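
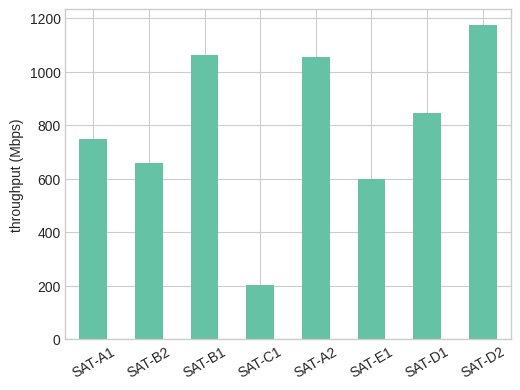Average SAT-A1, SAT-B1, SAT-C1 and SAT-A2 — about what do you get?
≈ 775

(700 + 1100 + 200 + 1100) / 4 ≈ 775.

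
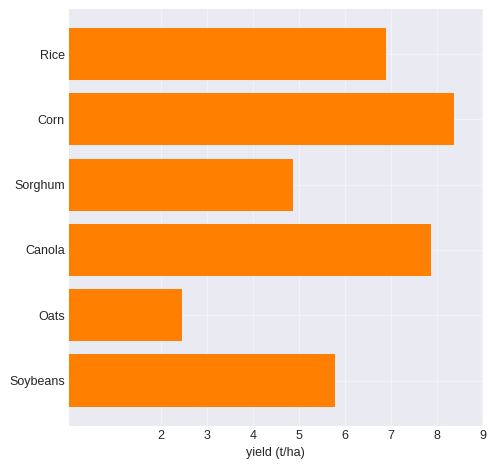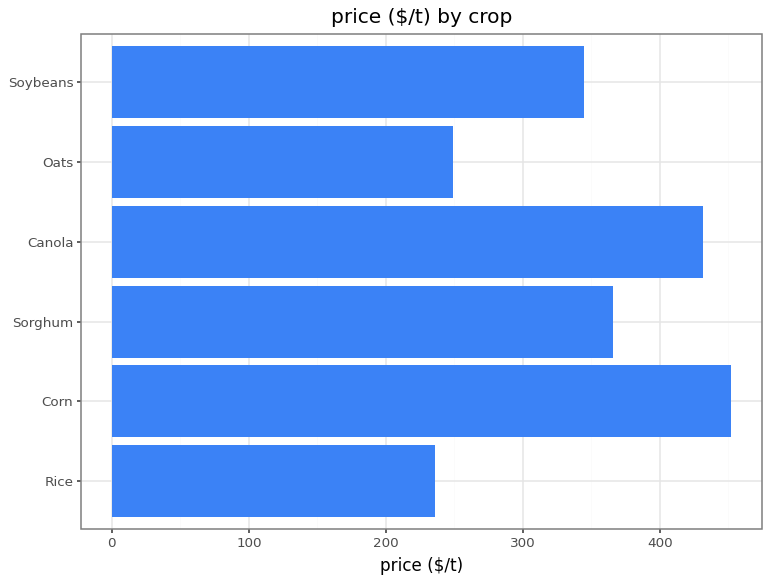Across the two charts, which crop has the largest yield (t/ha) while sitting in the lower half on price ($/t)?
Chart 2 median price ($/t) ≈ 350; below-median crops: Rice, Oats, Soybeans. Among those, Rice has the highest yield (t/ha) (≈ 7).

Rice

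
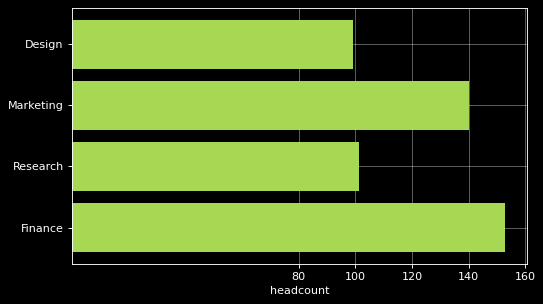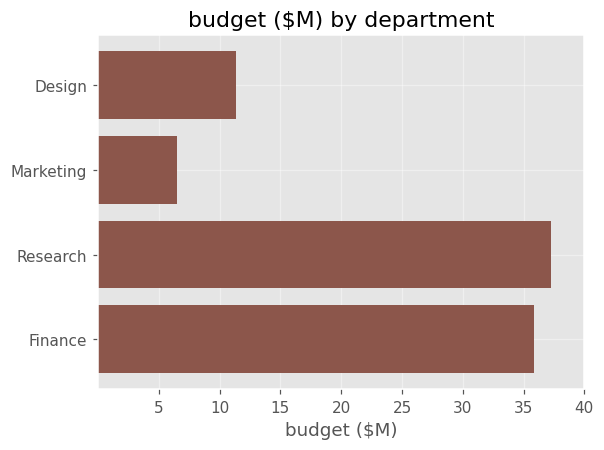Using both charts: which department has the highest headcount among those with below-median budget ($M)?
Chart 2 median budget ($M) ≈ 25; below-median departments: Design, Marketing. Among those, Marketing has the highest headcount (≈ 140).

Marketing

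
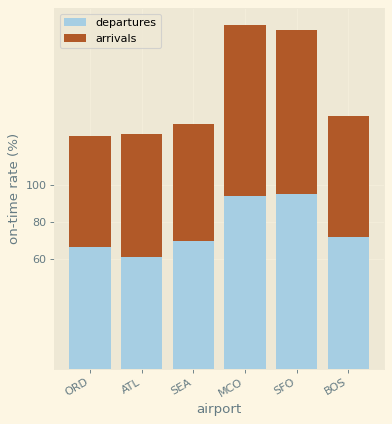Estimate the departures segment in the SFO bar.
≈ 100

departures top ≈ 100, bottom ≈ 0; segment ≈ 100.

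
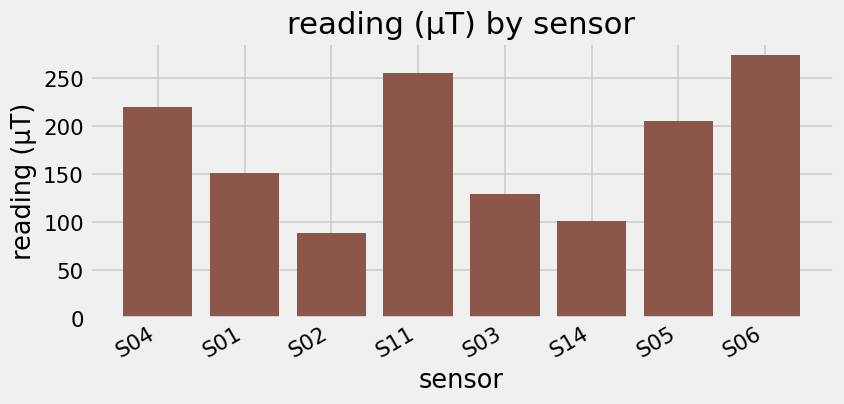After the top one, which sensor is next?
Top 3: S06 ≈ 275, S11 ≈ 250, S04 ≈ 225.

S11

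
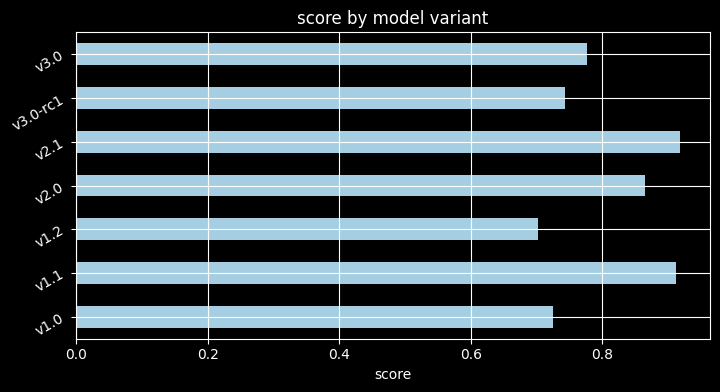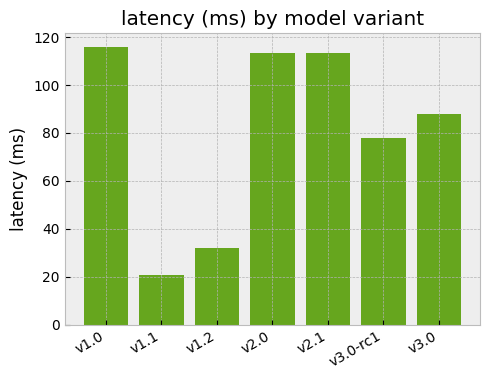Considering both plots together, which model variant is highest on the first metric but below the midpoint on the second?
Chart 2 median latency (ms) ≈ 80; below-median model variants: v1.1, v1.2, v3.0-rc1. Among those, v1.1 has the highest score (≈ 0.9).

v1.1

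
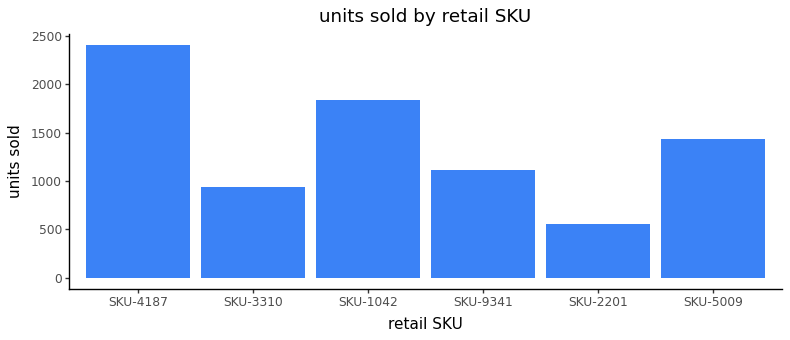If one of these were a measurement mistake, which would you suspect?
SKU-4187 ≈ 2400; the rest sit between ≈ 600 and ≈ 1800.

SKU-4187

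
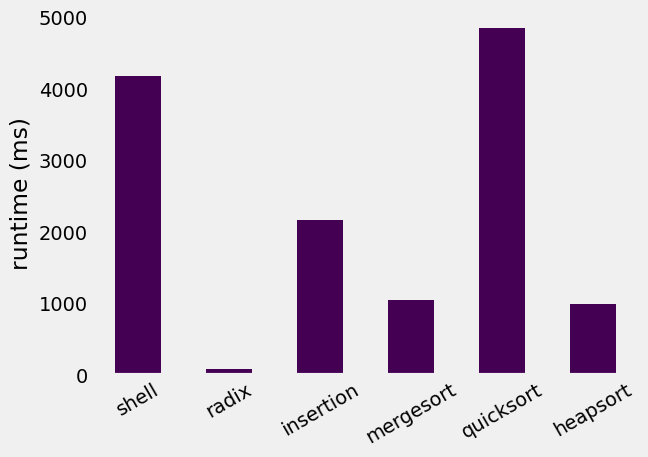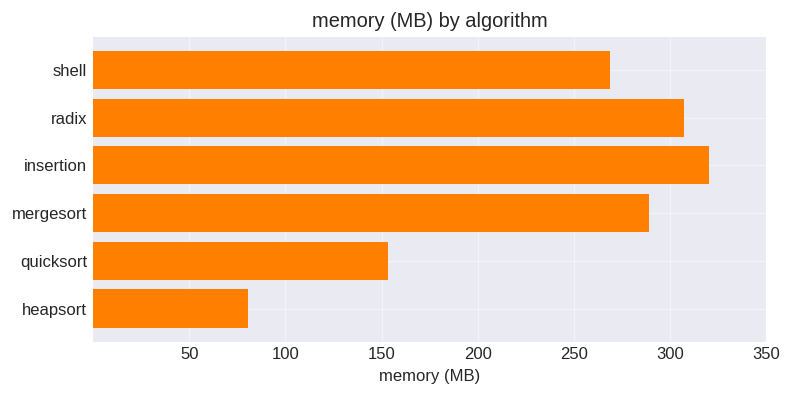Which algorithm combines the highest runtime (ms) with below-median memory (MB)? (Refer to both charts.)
Chart 2 median memory (MB) ≈ 300; below-median algorithms: shell, quicksort, heapsort. Among those, quicksort has the highest runtime (ms) (≈ 5000).

quicksort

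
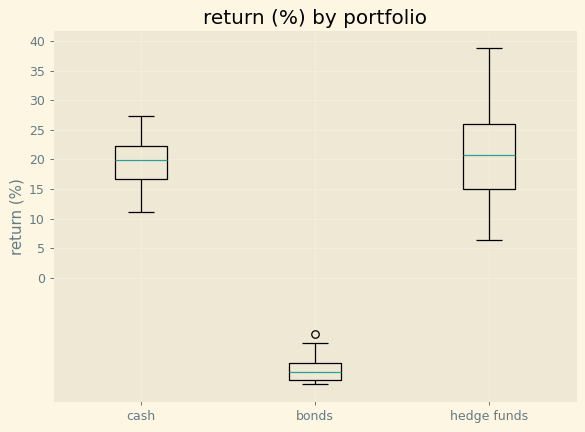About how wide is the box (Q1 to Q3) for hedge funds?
Q3 ≈ 25, Q1 ≈ 15; IQR ≈ 10.

≈ 10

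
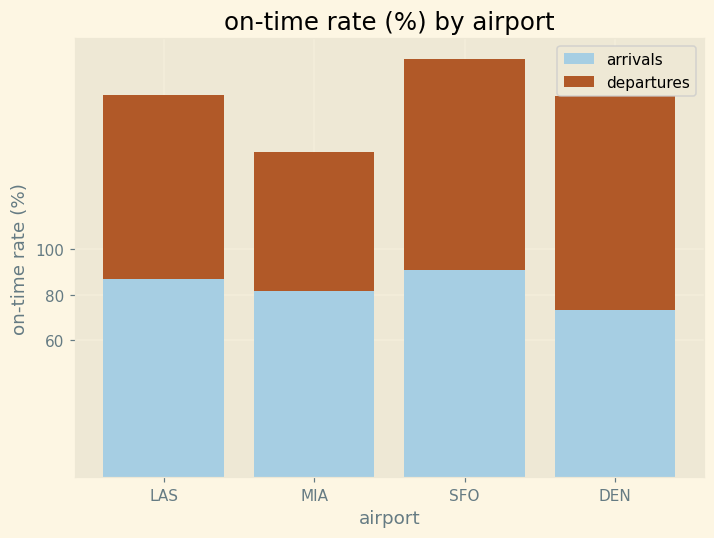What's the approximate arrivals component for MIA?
≈ 80

arrivals top ≈ 80, bottom ≈ 0; segment ≈ 80.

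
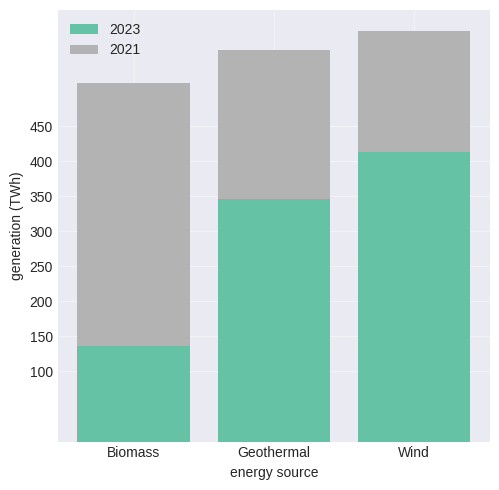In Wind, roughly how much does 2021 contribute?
≈ 200

2021 top ≈ 600, bottom ≈ 400; segment ≈ 200.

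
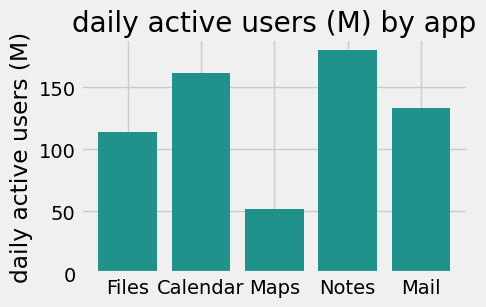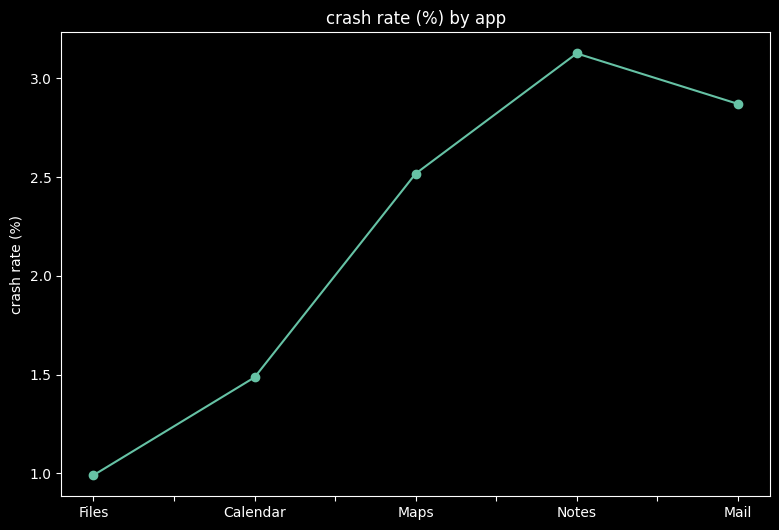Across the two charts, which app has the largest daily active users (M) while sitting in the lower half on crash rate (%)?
Calendar

Chart 2 median crash rate (%) ≈ 2.5; below-median apps: Files, Calendar. Among those, Calendar has the highest daily active users (M) (≈ 160).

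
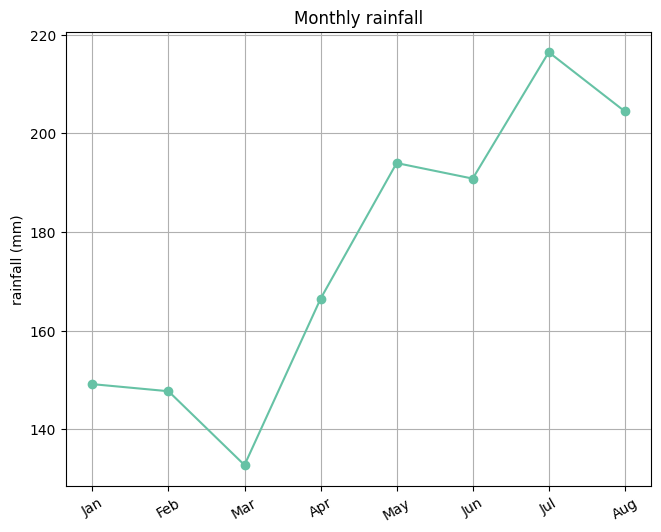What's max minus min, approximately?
Max Jul ≈ 220, min Mar ≈ 130; range ≈ 90.

≈ 90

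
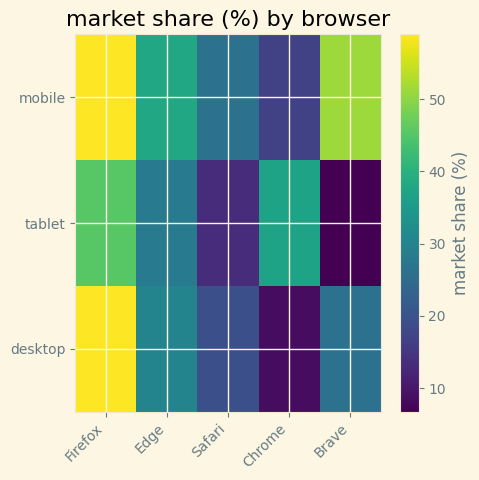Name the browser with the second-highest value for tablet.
Top 3 for tablet: Firefox ≈ 45, Chrome ≈ 35, Edge ≈ 30.

Chrome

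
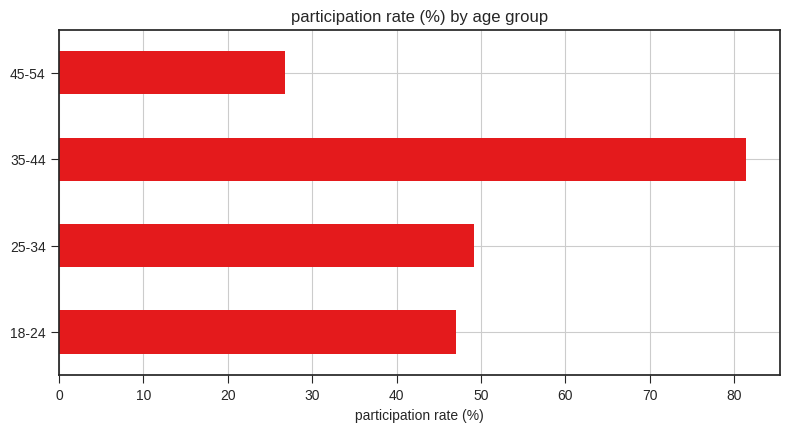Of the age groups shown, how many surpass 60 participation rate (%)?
Above 60: 35-44.

1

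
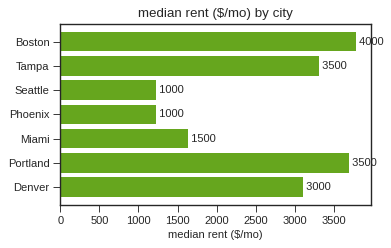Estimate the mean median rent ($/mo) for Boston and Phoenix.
≈ 2500

(4000 + 1000) / 2 ≈ 2500.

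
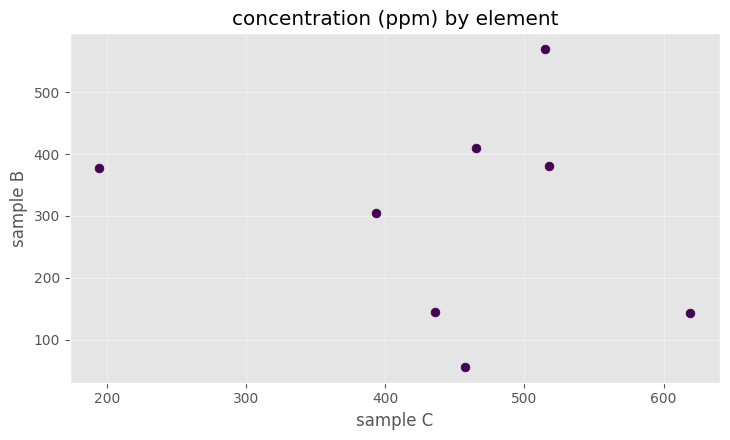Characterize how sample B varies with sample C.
no clear correlation

Points are roughly uncorrelated; weak (|r| ≈ 0.1).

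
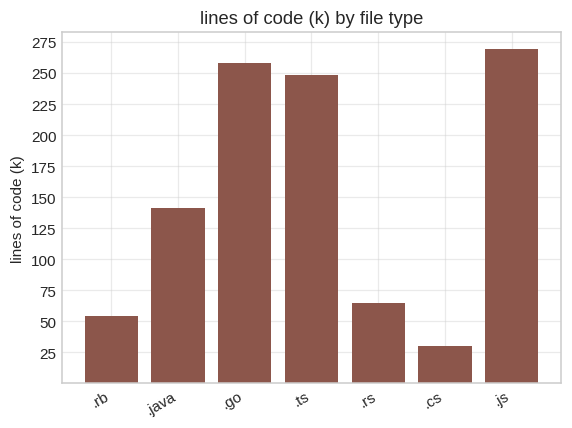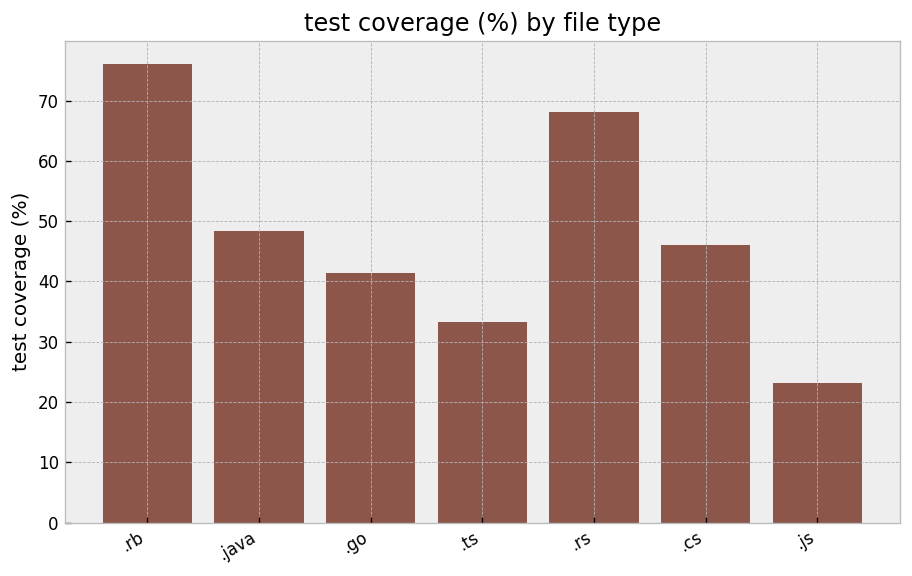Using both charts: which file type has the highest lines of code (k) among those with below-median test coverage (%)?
.js

Chart 2 median test coverage (%) ≈ 50; below-median file types: .go, .ts, .js. Among those, .js has the highest lines of code (k) (≈ 275).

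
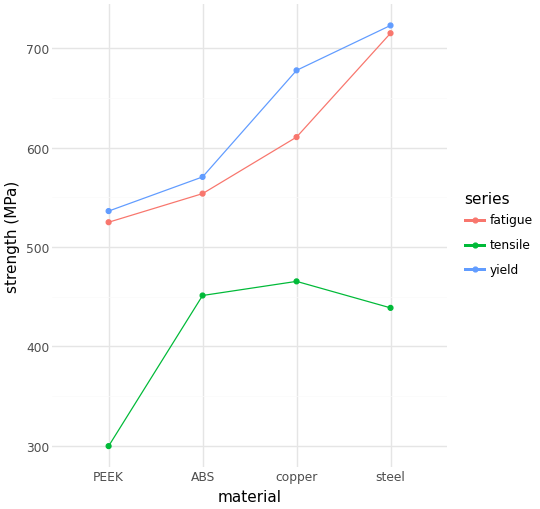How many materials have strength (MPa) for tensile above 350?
3

Above 350: ABS, copper, steel.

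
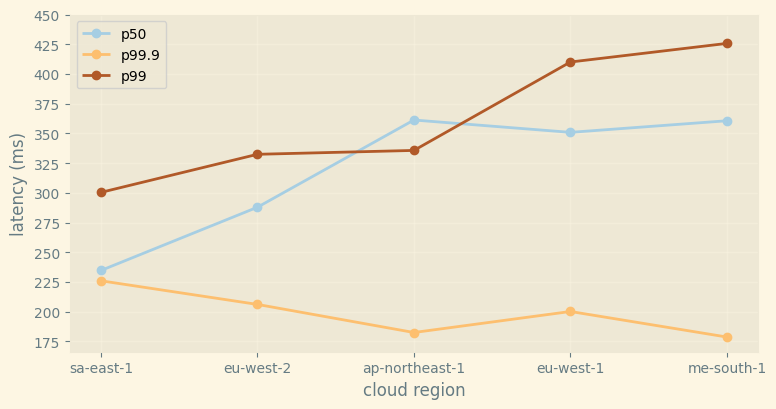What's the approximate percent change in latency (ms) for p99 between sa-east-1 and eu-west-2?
≈ +8.3%

sa-east-1 ≈ 300, eu-west-2 ≈ 325; (325 − 300) / 300 ≈ +8.3%.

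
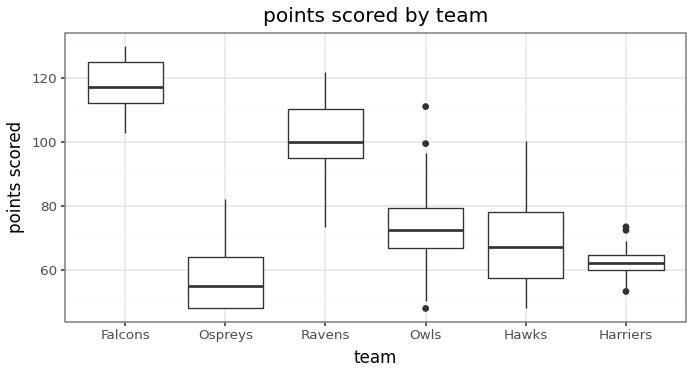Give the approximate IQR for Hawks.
Q3 ≈ 80, Q1 ≈ 60; IQR ≈ 20.

≈ 20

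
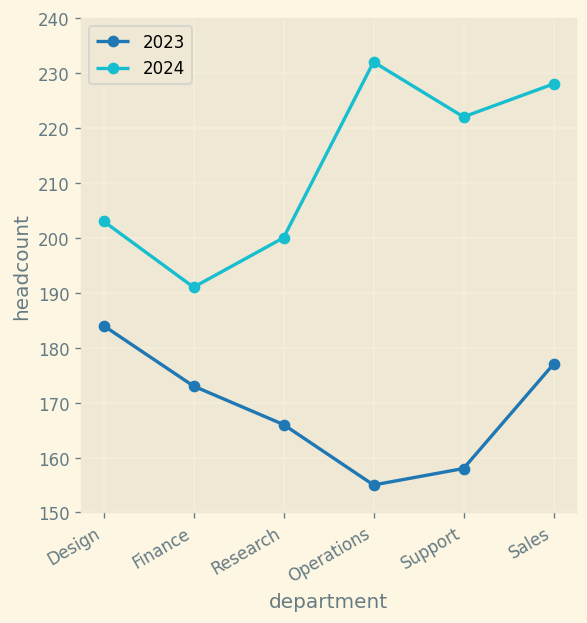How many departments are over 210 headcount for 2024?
3

Above 210: Operations, Support, Sales.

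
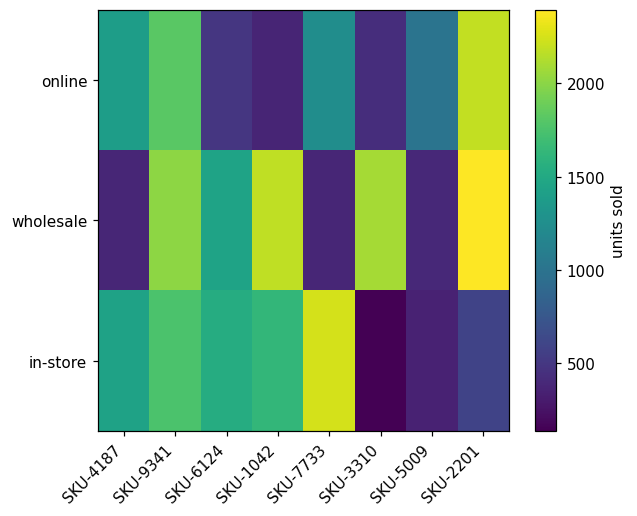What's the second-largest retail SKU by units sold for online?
Top 3 for online: SKU-2201 ≈ 2200, SKU-9341 ≈ 1800, SKU-4187 ≈ 1400.

SKU-9341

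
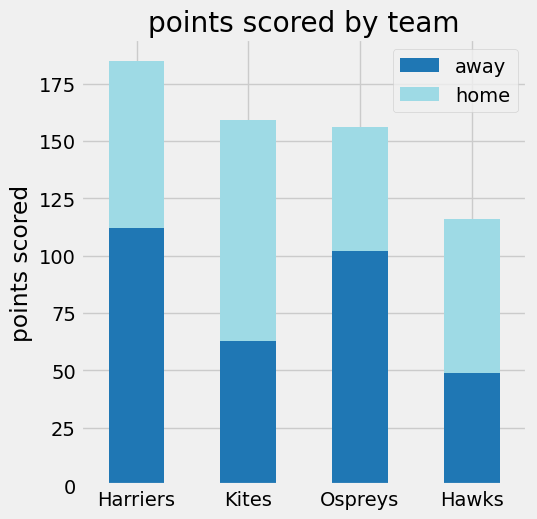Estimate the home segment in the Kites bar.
home top ≈ 160, bottom ≈ 60; segment ≈ 100.

≈ 100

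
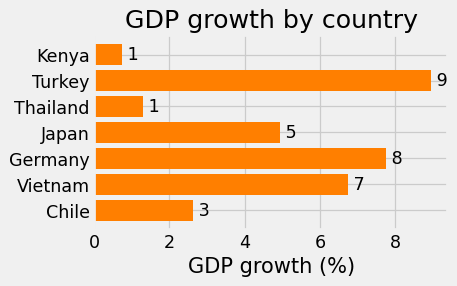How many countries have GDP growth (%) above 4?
4

Above 4: Turkey, Japan, Germany, Vietnam.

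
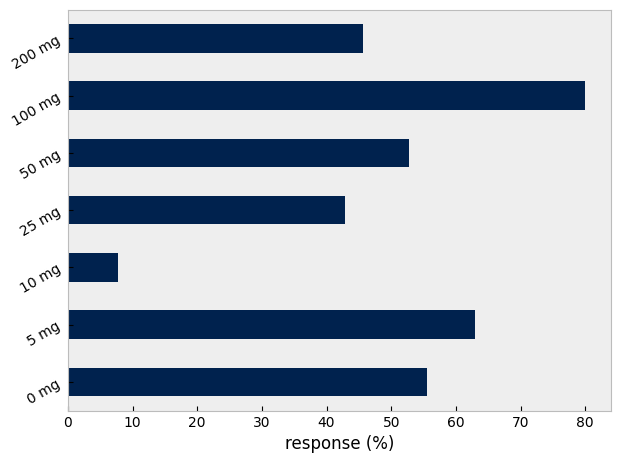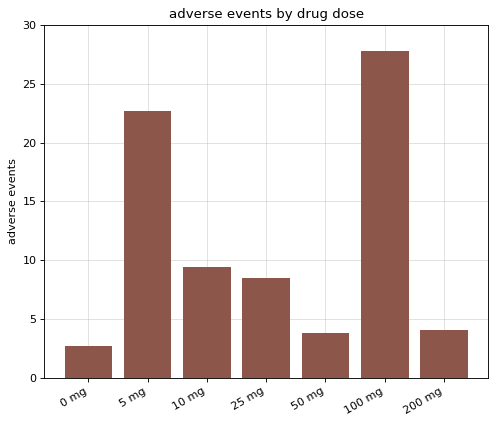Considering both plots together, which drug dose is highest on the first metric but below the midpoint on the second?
0 mg

Chart 2 median adverse events ≈ 10; below-median drug doses: 0 mg, 50 mg, 200 mg. Among those, 0 mg has the highest response (%) (≈ 60).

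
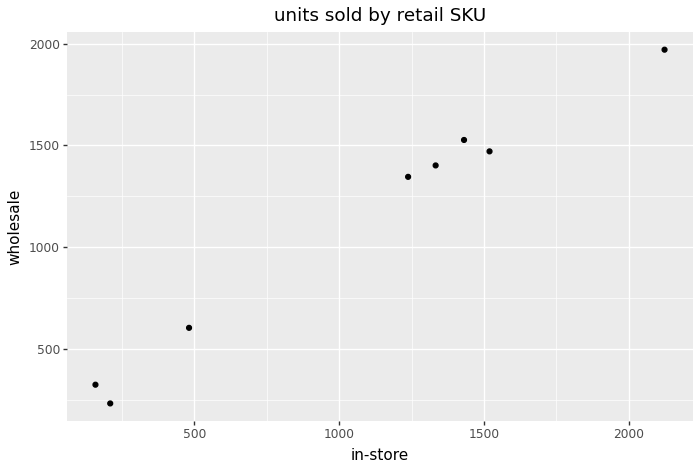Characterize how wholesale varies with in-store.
Points are positively correlated; strong (|r| ≈ 1.0).

positive, strong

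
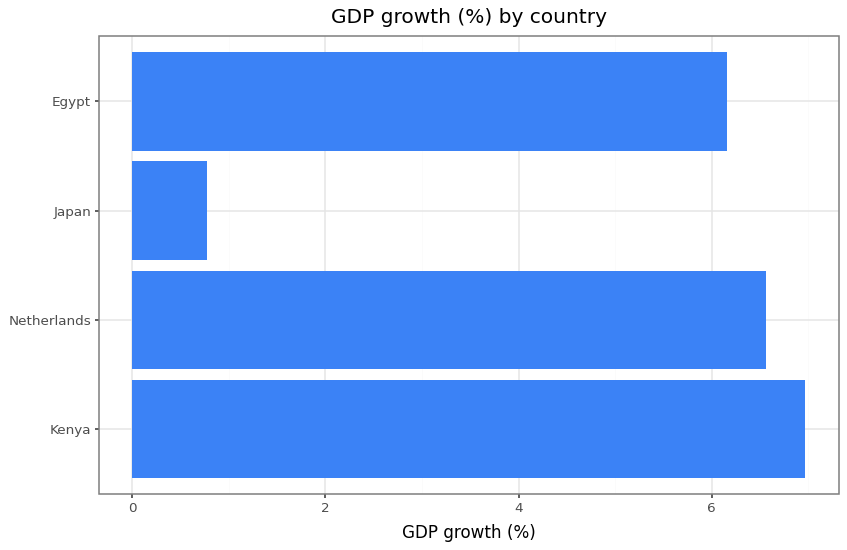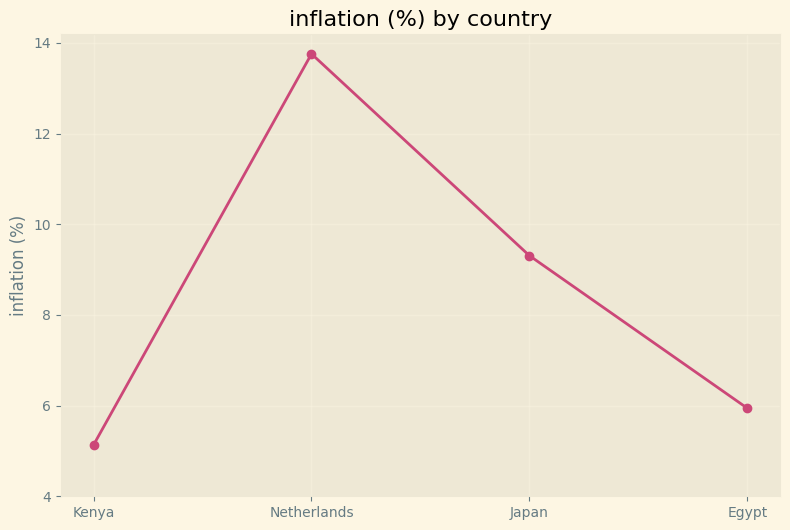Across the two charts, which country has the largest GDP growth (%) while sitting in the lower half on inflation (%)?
Kenya

Chart 2 median inflation (%) ≈ 8; below-median countries: Kenya, Egypt. Among those, Kenya has the highest GDP growth (%) (≈ 7).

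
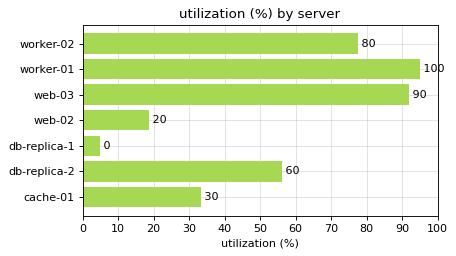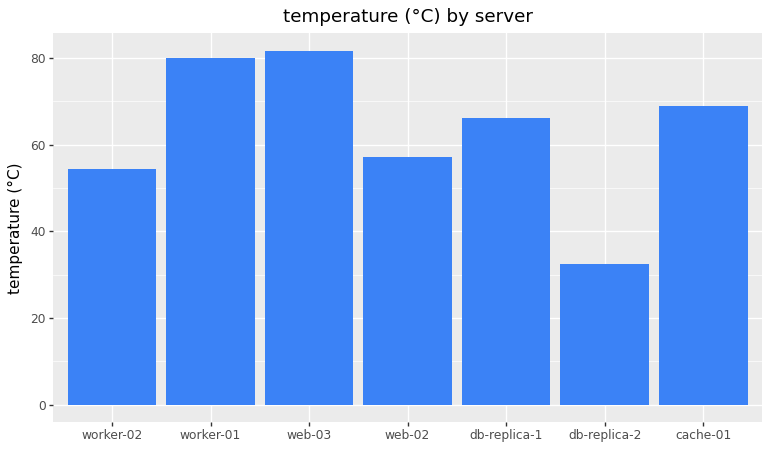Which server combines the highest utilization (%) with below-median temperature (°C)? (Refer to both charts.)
worker-02

Chart 2 median temperature (°C) ≈ 70; below-median servers: worker-02, web-02, db-replica-2. Among those, worker-02 has the highest utilization (%) (≈ 80).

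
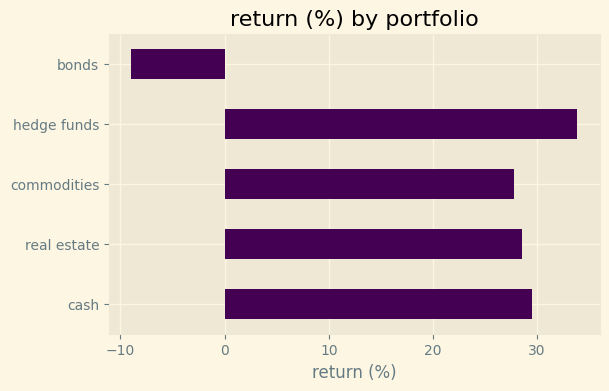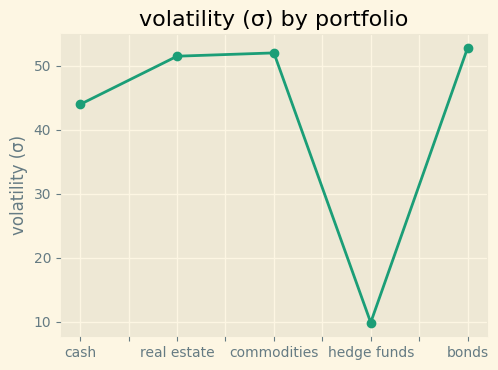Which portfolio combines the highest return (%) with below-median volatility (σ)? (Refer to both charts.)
Chart 2 median volatility (σ) ≈ 50; below-median portfolios: cash, hedge funds. Among those, hedge funds has the highest return (%) (≈ 35).

hedge funds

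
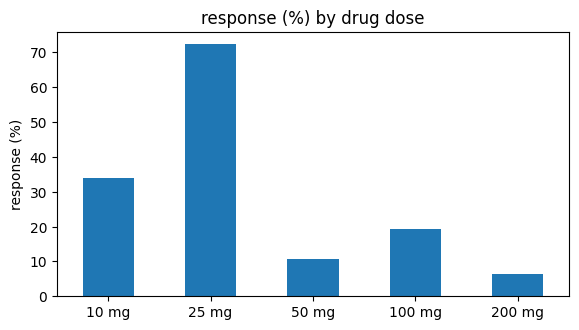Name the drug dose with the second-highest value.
Top 3: 25 mg ≈ 70, 10 mg ≈ 30, 100 mg ≈ 20.

10 mg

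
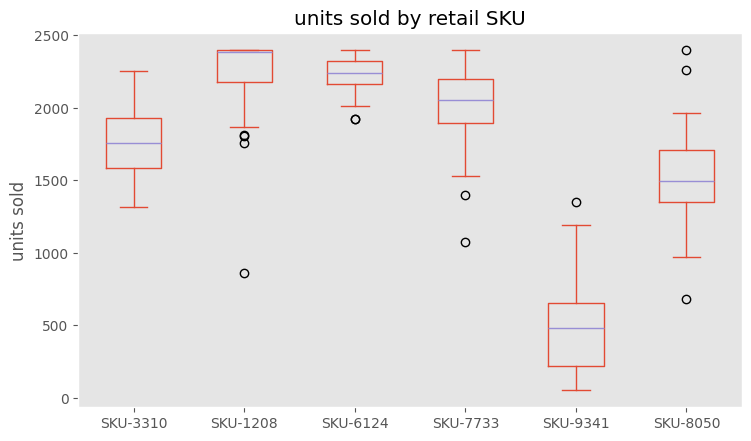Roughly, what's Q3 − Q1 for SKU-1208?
≈ 200

Q3 ≈ 2400, Q1 ≈ 2200; IQR ≈ 200.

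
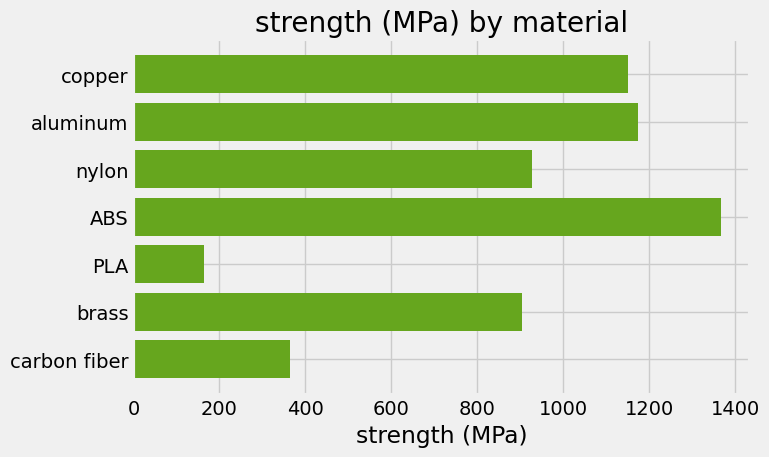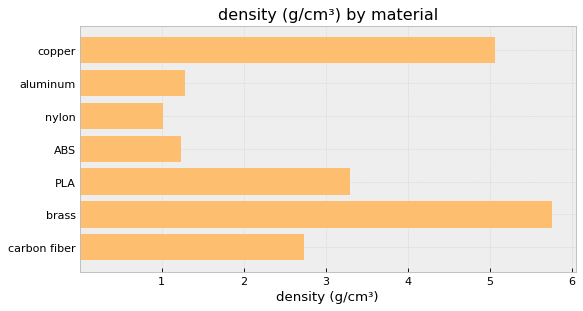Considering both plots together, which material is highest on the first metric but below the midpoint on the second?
Chart 2 median density (g/cm³) ≈ 3; below-median materials: aluminum, nylon, ABS. Among those, ABS has the highest strength (MPa) (≈ 1400).

ABS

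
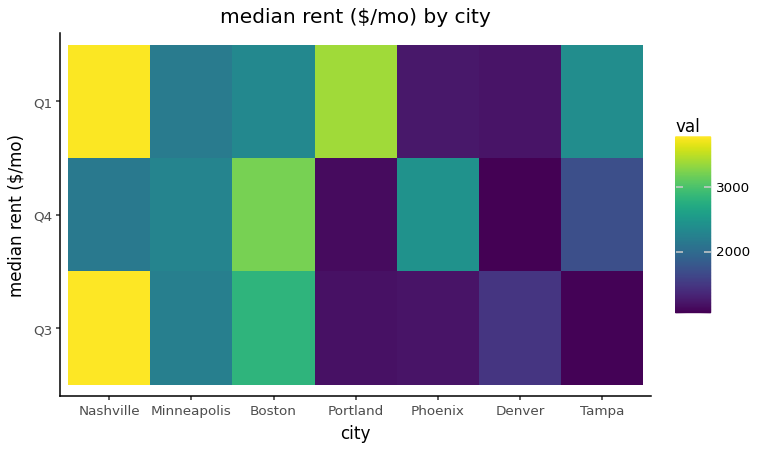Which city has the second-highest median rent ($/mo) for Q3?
Boston

Top 3 for Q3: Nashville ≈ 4000, Boston ≈ 3000, Minneapolis ≈ 2000.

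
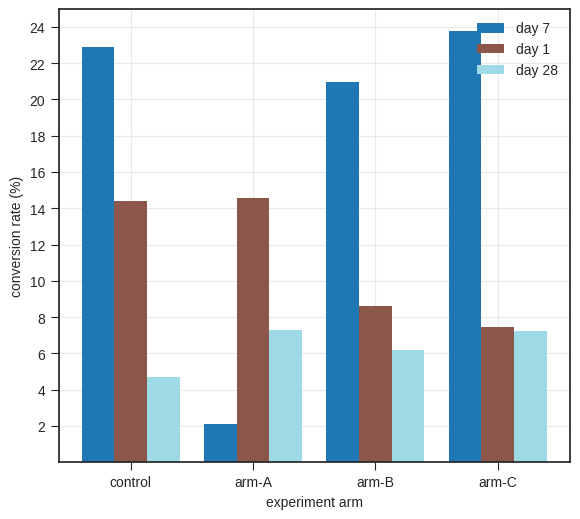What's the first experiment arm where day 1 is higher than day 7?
arm-A

control: day 1 ≈ 14 vs day 7 ≈ 22 (not yet); arm-A: day 1 ≈ 14 vs day 7 ≈ 2 (first crossover).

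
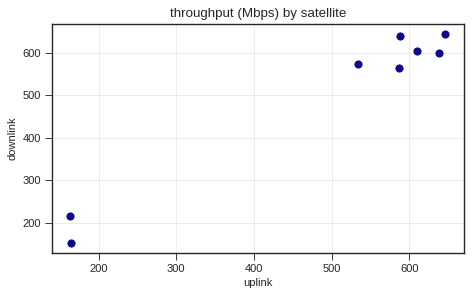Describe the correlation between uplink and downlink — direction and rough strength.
Points are positively correlated; strong (|r| ≈ 1.0).

positive, strong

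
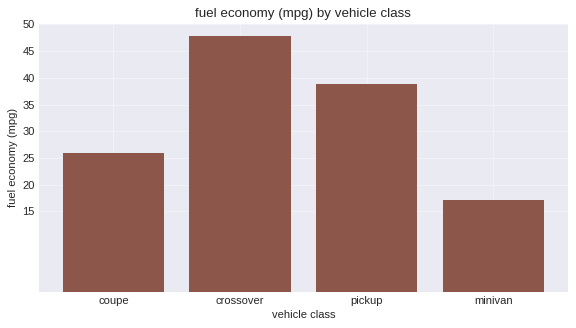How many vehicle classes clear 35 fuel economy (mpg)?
Above 35: crossover, pickup.

2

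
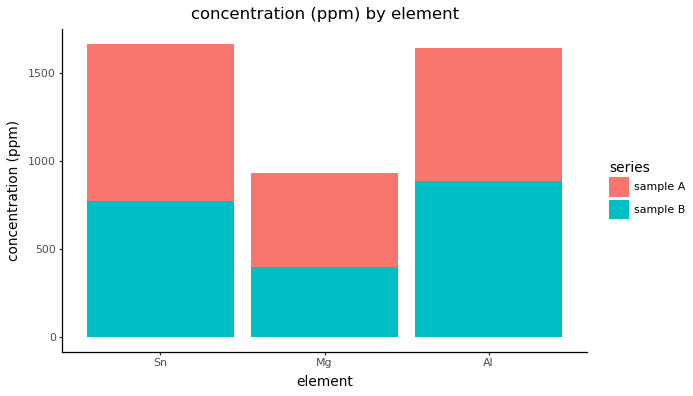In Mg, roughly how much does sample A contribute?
≈ 600

sample A top ≈ 1000, bottom ≈ 400; segment ≈ 600.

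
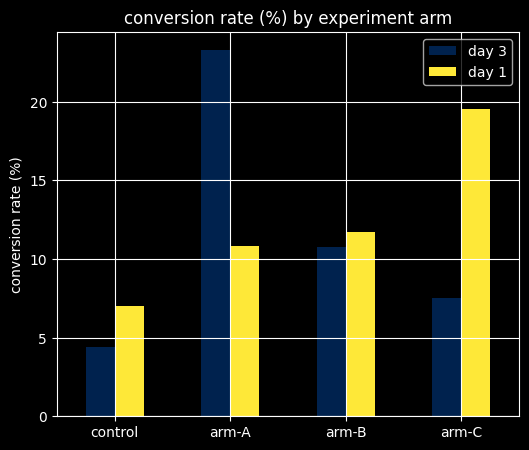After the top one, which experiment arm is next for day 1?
Top 3 for day 1: arm-C ≈ 20, arm-B ≈ 12, arm-A ≈ 10.

arm-B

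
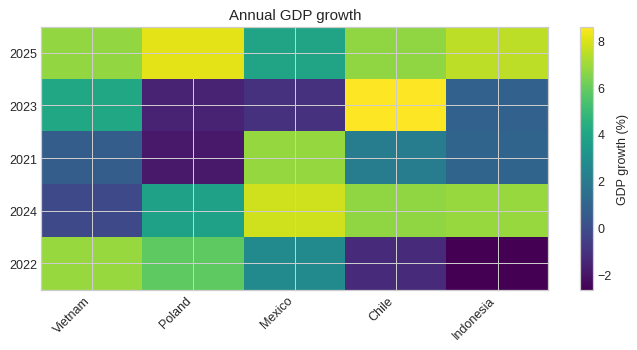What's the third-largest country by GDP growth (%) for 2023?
Indonesia

Top 4 for 2023: Chile ≈ 9, Vietnam ≈ 4, Indonesia ≈ 1, Mexico ≈ -1.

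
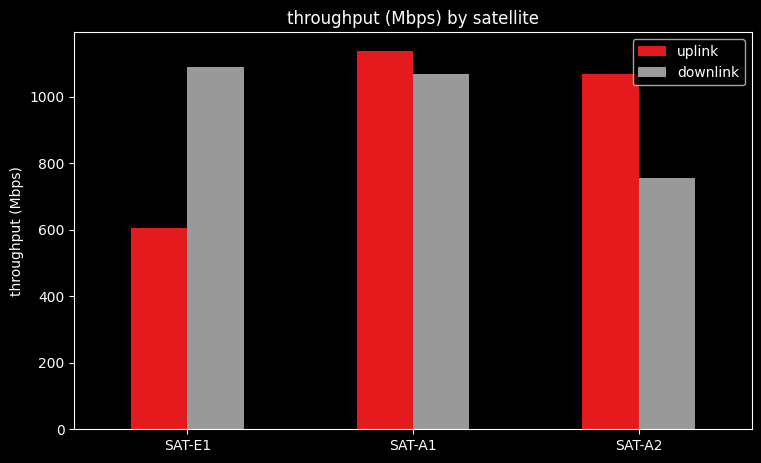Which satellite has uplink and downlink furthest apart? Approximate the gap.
SAT-E1: uplink ≈ 600, downlink ≈ 1100 → gap ≈ 500. Next-largest (SAT-A2) is only ≈ 300.

SAT-E1, ≈ 500 Mbps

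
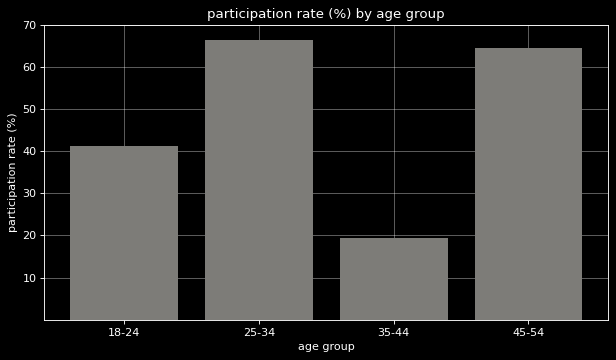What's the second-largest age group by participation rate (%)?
45-54

Top 3: 25-34 ≈ 70, 45-54 ≈ 60, 18-24 ≈ 40.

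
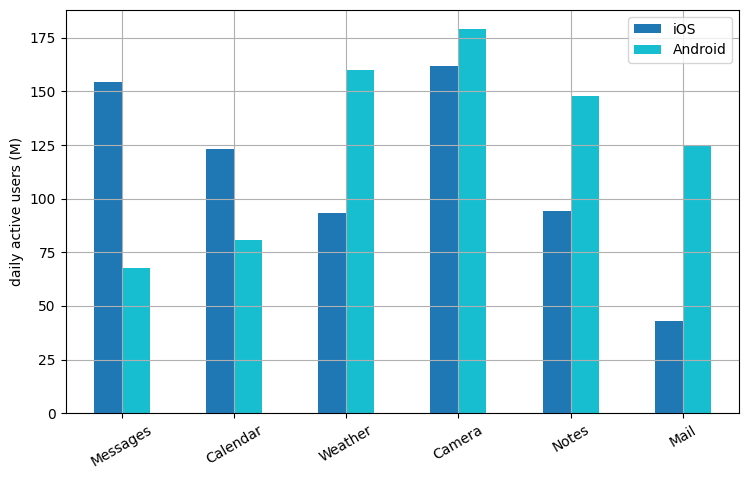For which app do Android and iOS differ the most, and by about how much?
Messages, ≈ 100 M

Messages: Android ≈ 60, iOS ≈ 160 → gap ≈ 100. Next-largest (Mail) is only ≈ 80.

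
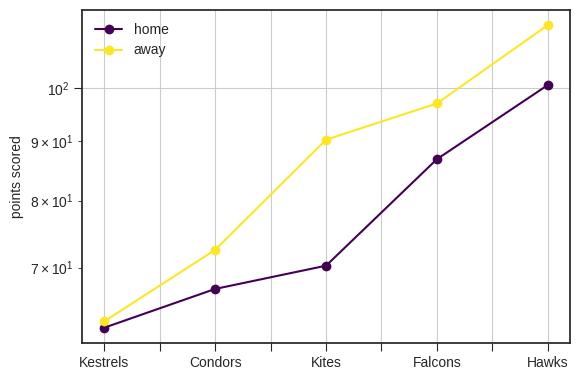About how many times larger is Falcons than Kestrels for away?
≈ 1.46×

Falcons ≈ 95, Kestrels ≈ 65; 95/65 ≈ 1.46.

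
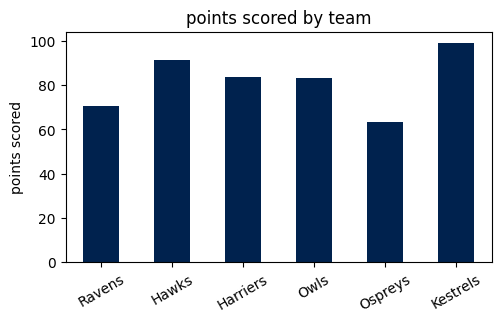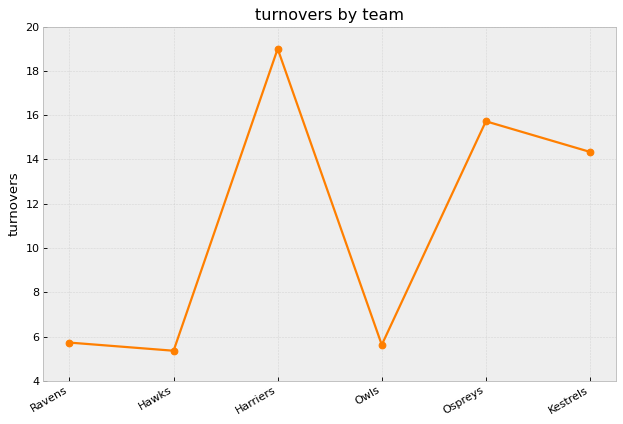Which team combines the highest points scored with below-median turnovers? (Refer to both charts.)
Chart 2 median turnovers ≈ 10; below-median teams: Ravens, Hawks, Owls. Among those, Hawks has the highest points scored (≈ 90).

Hawks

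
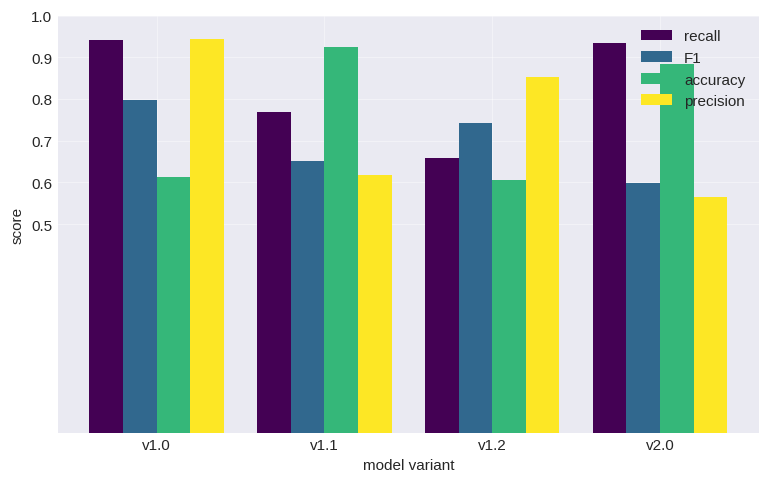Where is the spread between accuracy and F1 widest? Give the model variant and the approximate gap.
v2.0: accuracy ≈ 0.9, F1 ≈ 0.6 → gap ≈ 0.3. Next-largest (v1.1) is only ≈ 0.2.

v2.0, ≈ 0.3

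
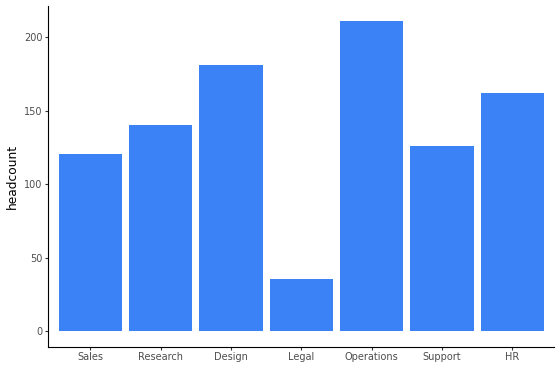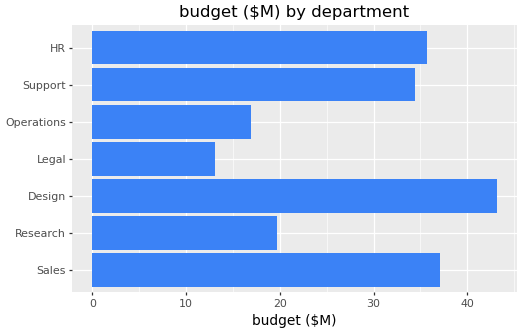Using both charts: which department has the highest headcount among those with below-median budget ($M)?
Operations

Chart 2 median budget ($M) ≈ 35; below-median departments: Research, Legal, Operations. Among those, Operations has the highest headcount (≈ 220).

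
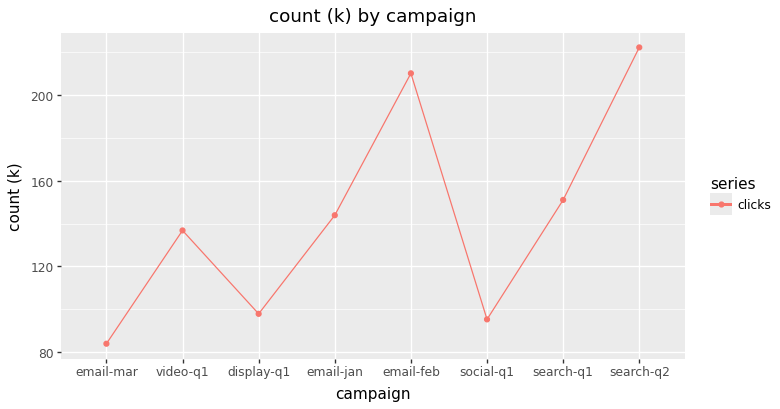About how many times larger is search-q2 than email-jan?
search-q2 ≈ 220, email-jan ≈ 140; 220/140 ≈ 1.57.

≈ 1.57×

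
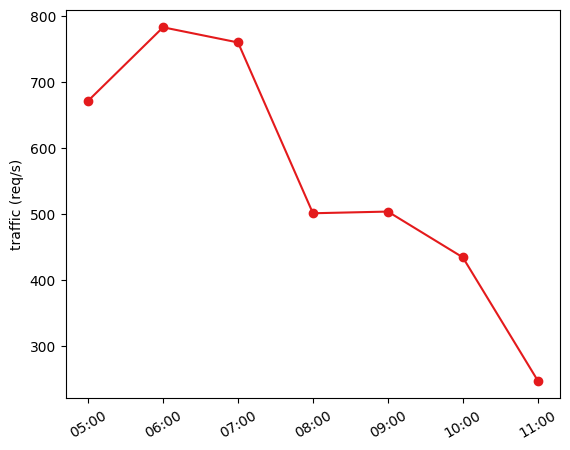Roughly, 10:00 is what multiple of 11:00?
≈ 1.8×

10:00 ≈ 450, 11:00 ≈ 250; 450/250 ≈ 1.8.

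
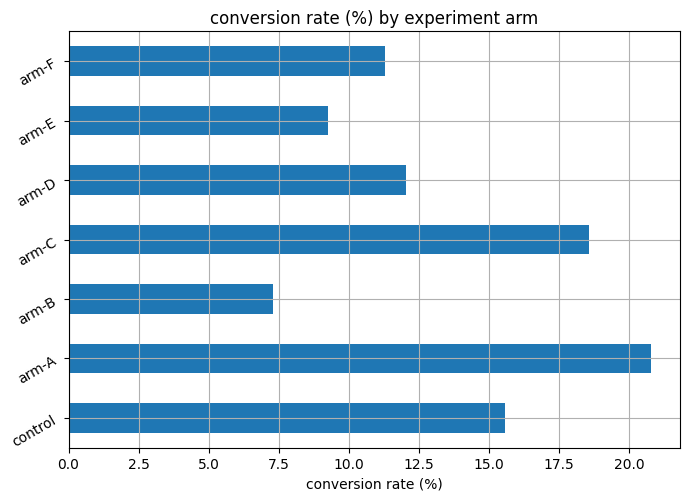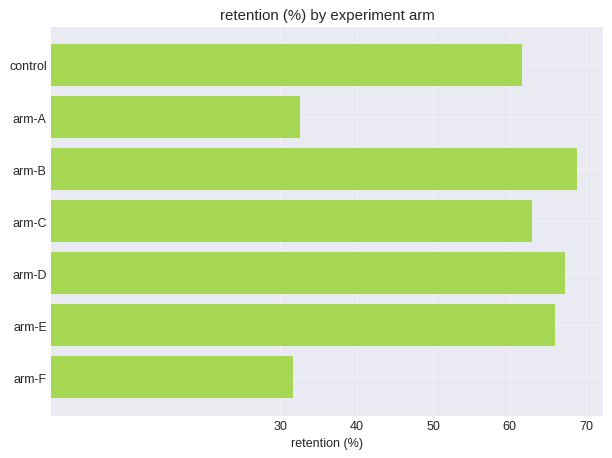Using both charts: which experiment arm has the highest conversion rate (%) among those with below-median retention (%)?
Chart 2 median retention (%) ≈ 60; below-median experiment arms: control, arm-A, arm-F. Among those, arm-A has the highest conversion rate (%) (≈ 20).

arm-A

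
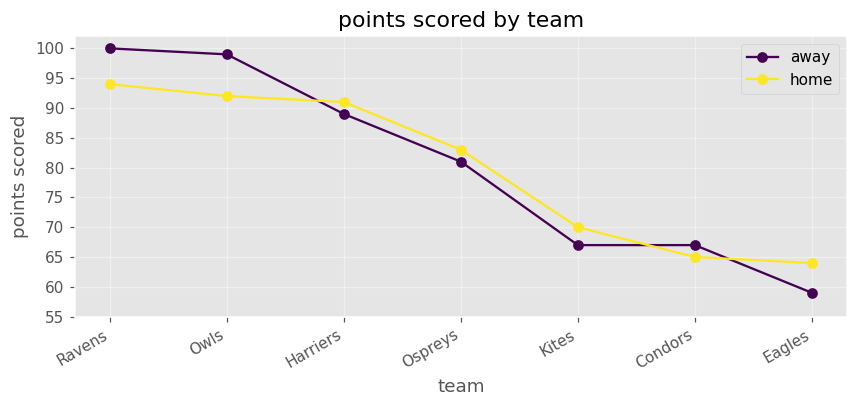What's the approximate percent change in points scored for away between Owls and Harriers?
Owls ≈ 100, Harriers ≈ 90; (90 − 100) / 100 ≈ -10%.

≈ -10%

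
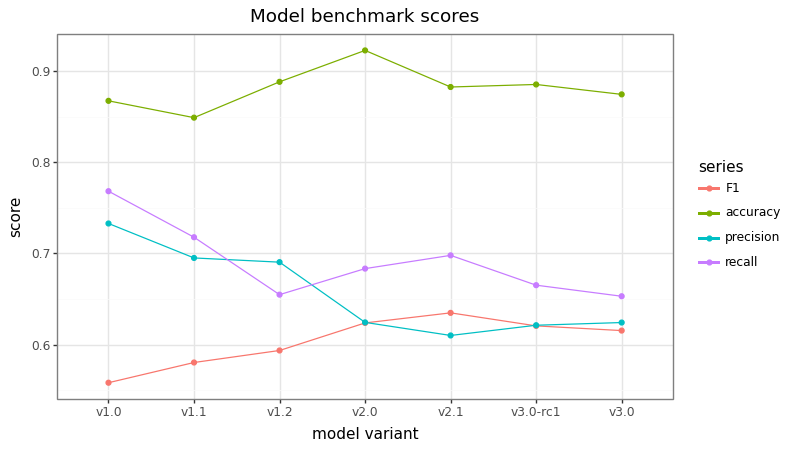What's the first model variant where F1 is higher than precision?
v2.0: F1 ≈ 0.60 vs precision ≈ 0.60 (not yet); v2.1: F1 ≈ 0.65 vs precision ≈ 0.60 (first crossover).

v2.1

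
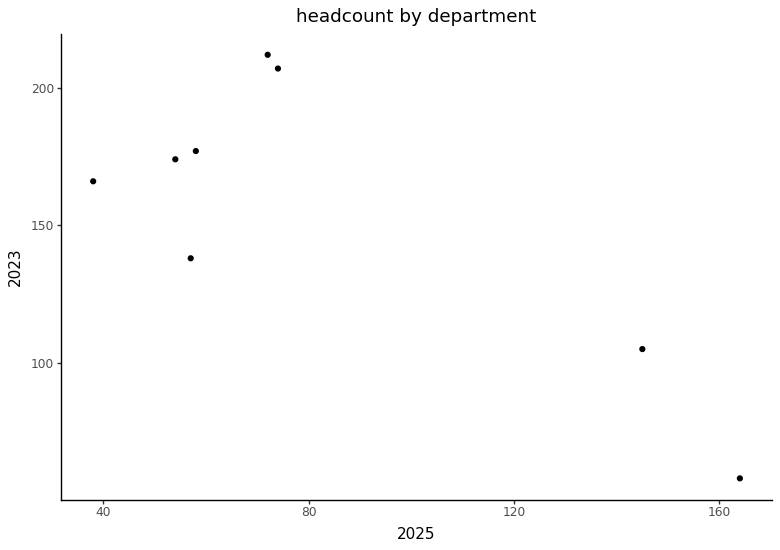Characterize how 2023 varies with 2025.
negative, strong

Points are negatively correlated; strong (|r| ≈ 0.8).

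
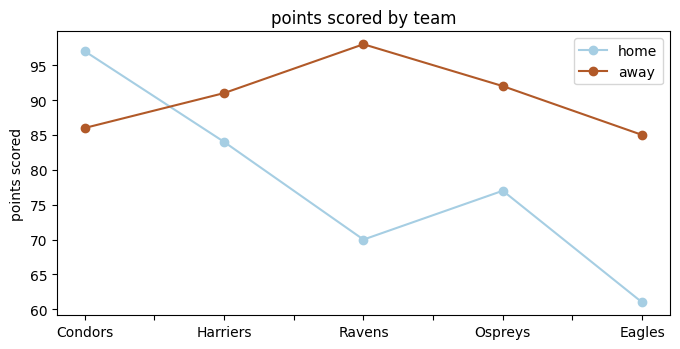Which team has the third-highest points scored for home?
Ospreys

Top 4 for home: Condors ≈ 95, Harriers ≈ 85, Ospreys ≈ 75, Ravens ≈ 70.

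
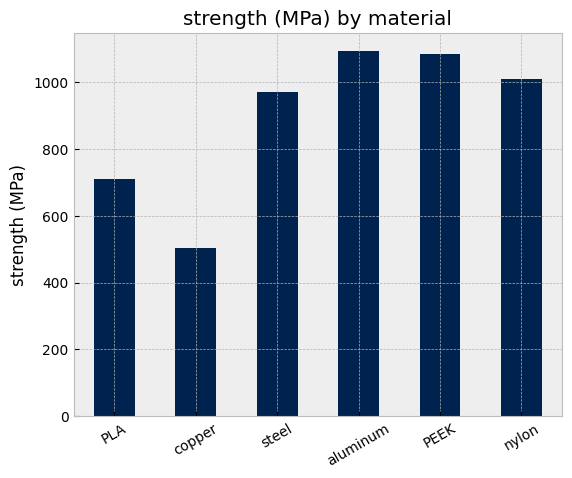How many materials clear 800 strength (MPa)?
Above 800: steel, aluminum, PEEK, nylon.

4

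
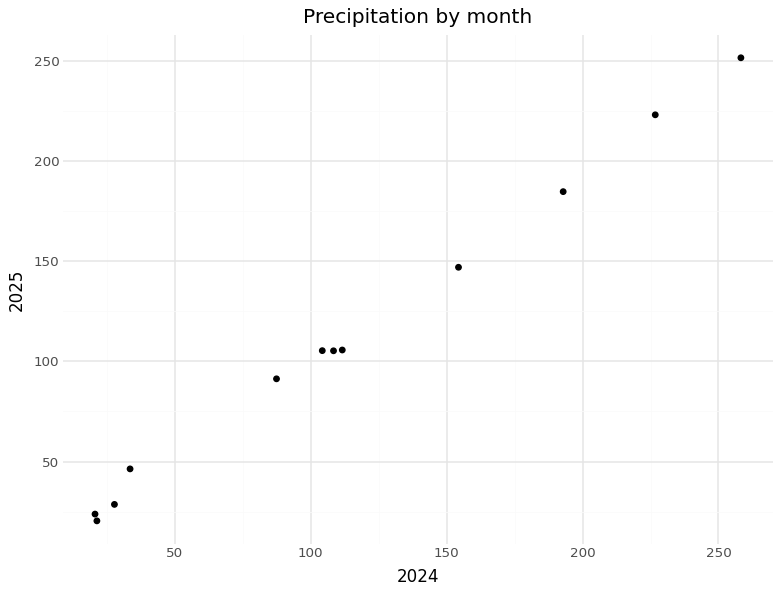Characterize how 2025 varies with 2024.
positive, strong

Points are positively correlated; strong (|r| ≈ 1.0).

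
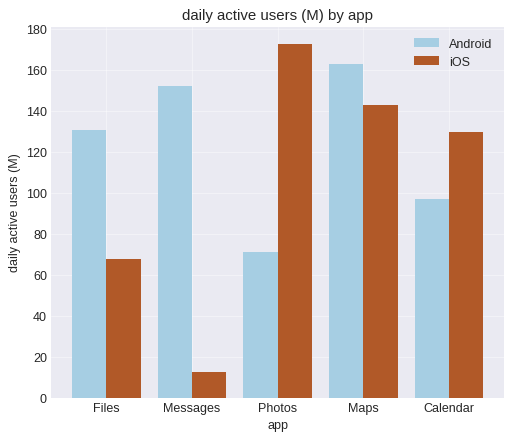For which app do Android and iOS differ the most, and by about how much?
Messages: Android ≈ 160, iOS ≈ 20 → gap ≈ 140. Next-largest (Photos) is only ≈ 100.

Messages, ≈ 140 M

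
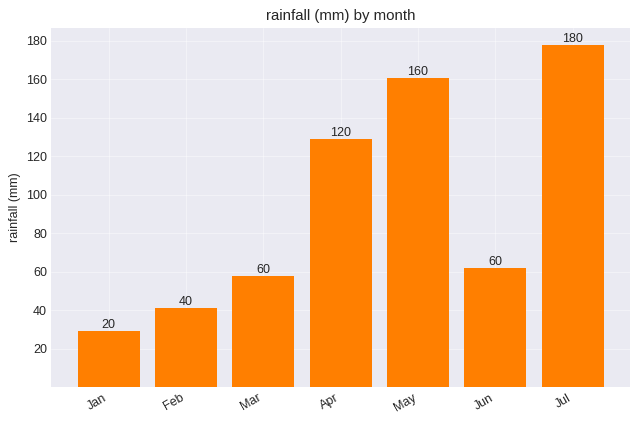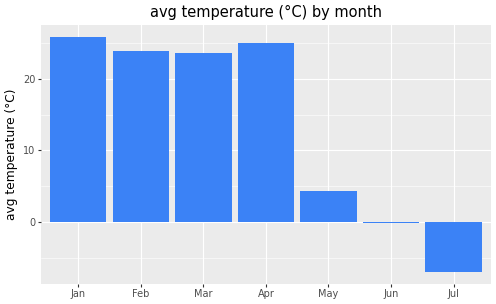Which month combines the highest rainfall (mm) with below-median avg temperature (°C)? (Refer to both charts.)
Chart 2 median avg temperature (°C) ≈ 25; below-median months: May, Jun, Jul. Among those, Jul has the highest rainfall (mm) (≈ 180).

Jul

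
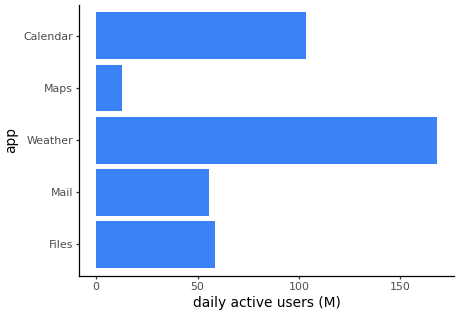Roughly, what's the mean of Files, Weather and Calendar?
≈ 107

(60 + 160 + 100) / 3 ≈ 107.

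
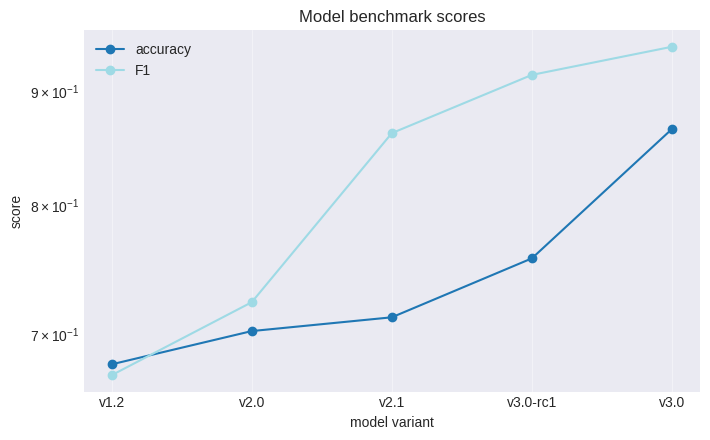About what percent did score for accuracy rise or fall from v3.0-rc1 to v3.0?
≈ +13.3%

v3.0-rc1 ≈ 0.75, v3.0 ≈ 0.85; (0.85 − 0.75) / 0.75 ≈ +13.3%.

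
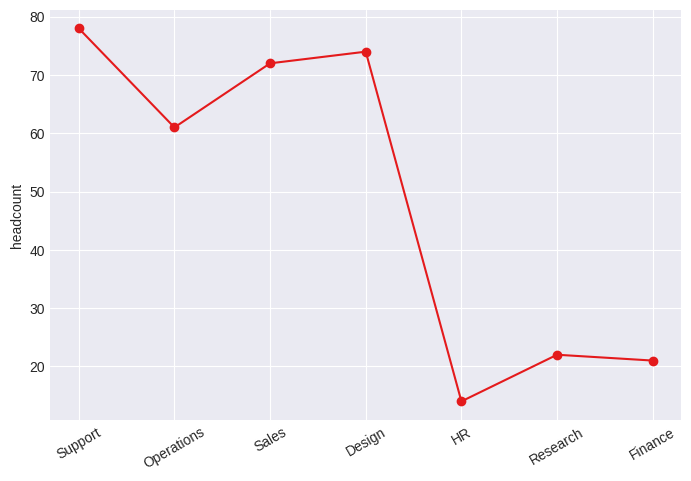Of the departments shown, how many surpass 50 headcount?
Above 50: Support, Operations, Sales, Design.

4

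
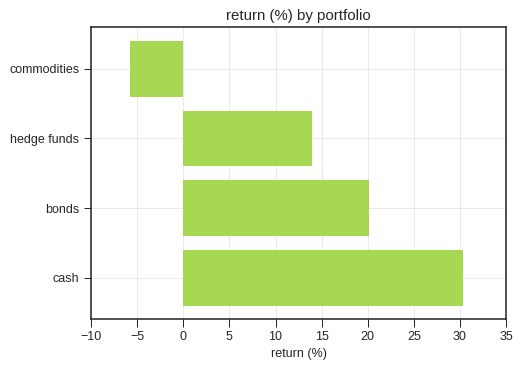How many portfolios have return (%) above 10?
3

Above 10: hedge funds, bonds, cash.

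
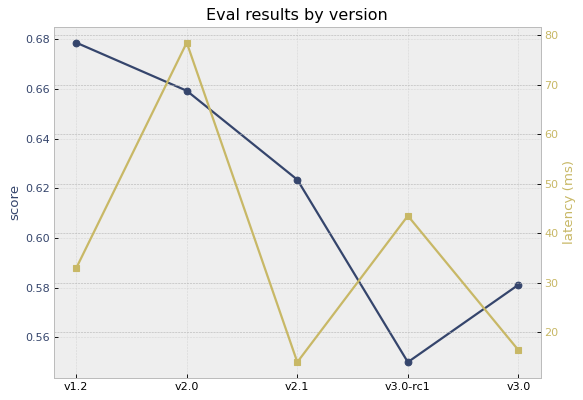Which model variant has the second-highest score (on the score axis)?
Top 3 (on the score axis): v1.2 ≈ 0.68, v2.0 ≈ 0.66, v2.1 ≈ 0.62.

v2.0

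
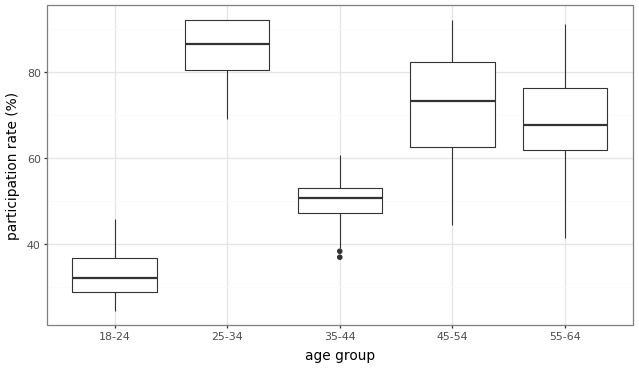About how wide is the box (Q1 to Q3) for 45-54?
≈ 20

Q3 ≈ 80, Q1 ≈ 60; IQR ≈ 20.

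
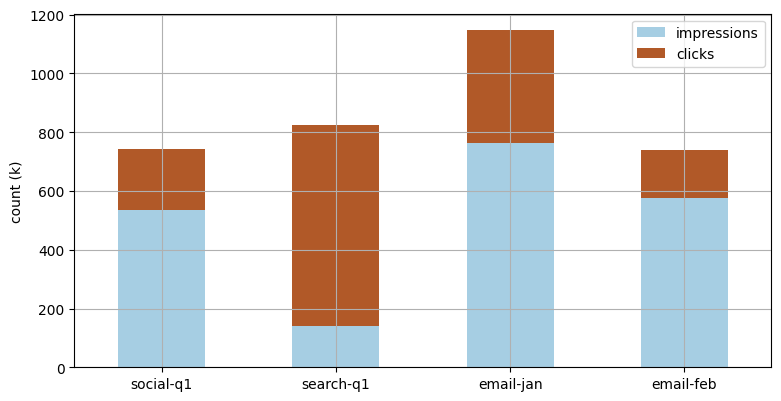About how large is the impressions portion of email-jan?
≈ 800

impressions top ≈ 800, bottom ≈ 0; segment ≈ 800.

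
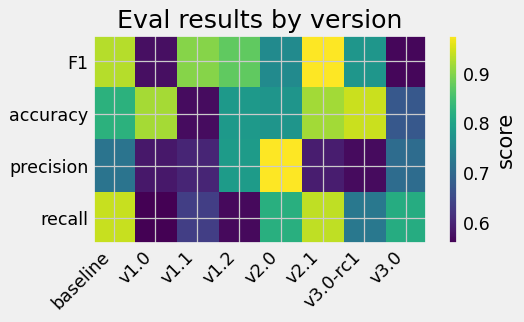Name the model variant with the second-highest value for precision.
Top 3 for precision: v2.0 ≈ 1.00, v1.2 ≈ 0.80, baseline ≈ 0.70.

v1.2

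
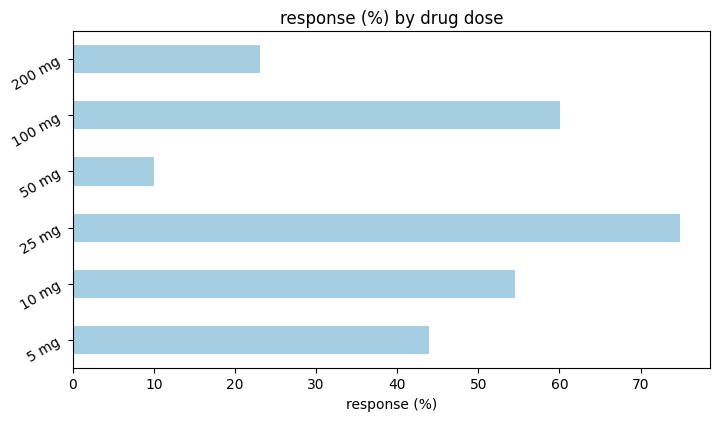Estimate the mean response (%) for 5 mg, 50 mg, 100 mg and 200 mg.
≈ 32

(40 + 10 + 60 + 20) / 4 ≈ 32.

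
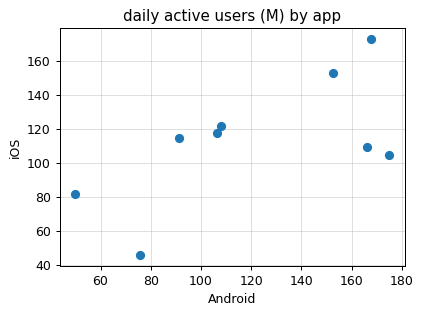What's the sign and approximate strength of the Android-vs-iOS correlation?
Points are positively correlated; moderate (|r| ≈ 0.6).

positive, moderate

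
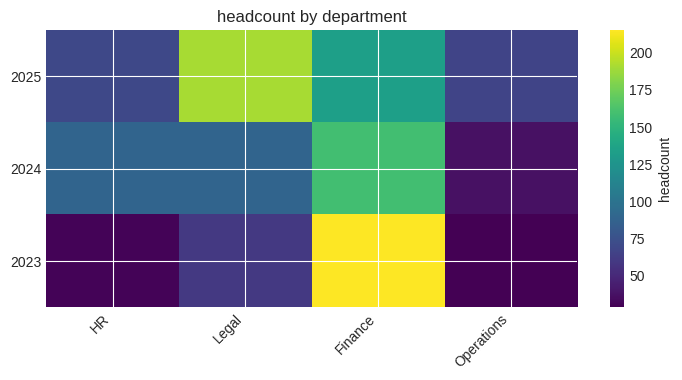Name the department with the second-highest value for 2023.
Legal

Top 3 for 2023: Finance ≈ 220, Legal ≈ 60, HR ≈ 40.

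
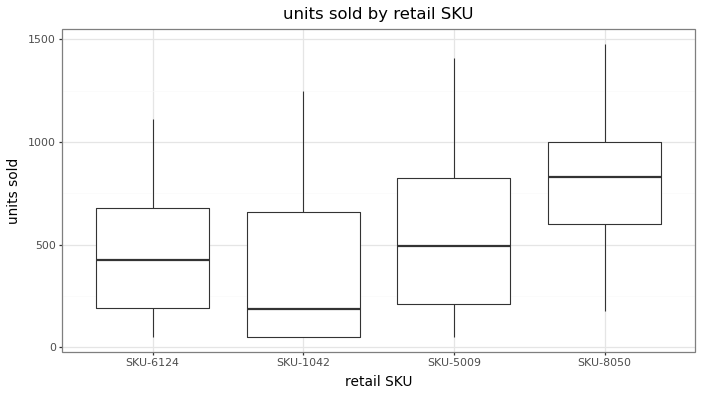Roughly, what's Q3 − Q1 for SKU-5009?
Q3 ≈ 800, Q1 ≈ 200; IQR ≈ 600.

≈ 600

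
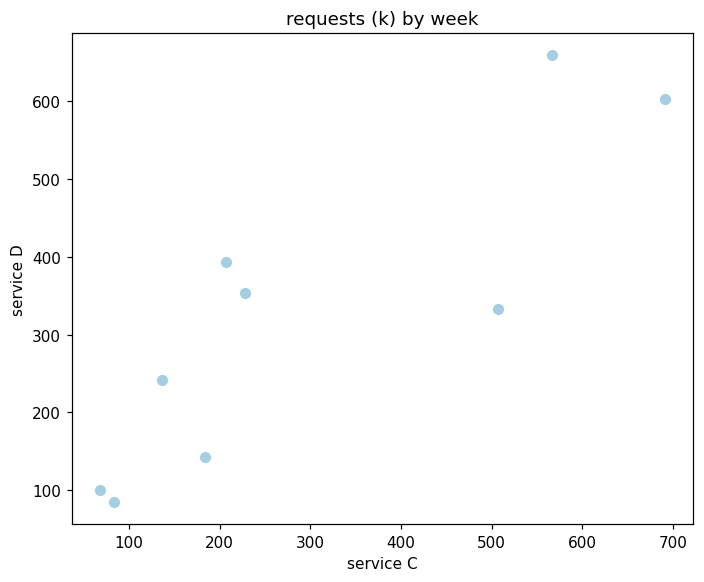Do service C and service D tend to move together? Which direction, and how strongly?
positive, strong

Points are positively correlated; strong (|r| ≈ 0.9).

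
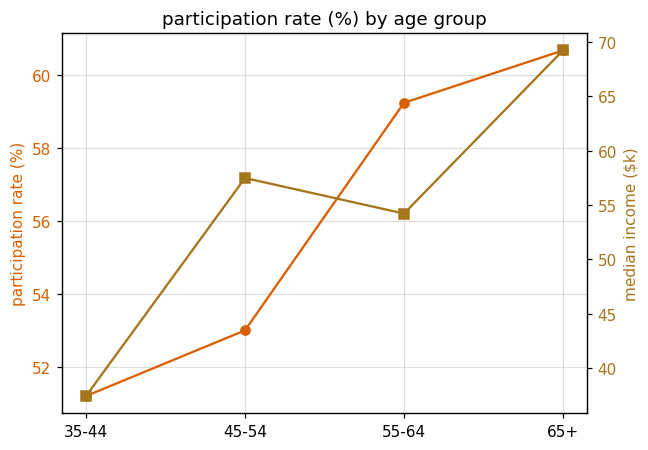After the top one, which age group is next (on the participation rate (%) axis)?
Top 3 (on the participation rate (%) axis): 65+ ≈ 61, 55-64 ≈ 59, 45-54 ≈ 53.

55-64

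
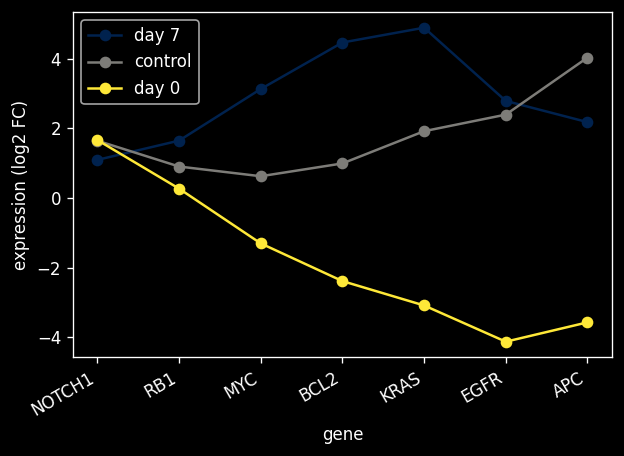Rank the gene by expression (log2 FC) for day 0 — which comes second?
Top 3 for day 0: NOTCH1 ≈ 2, RB1 ≈ 0, MYC ≈ -1.

RB1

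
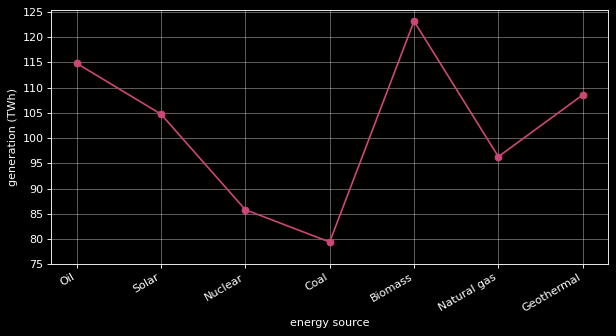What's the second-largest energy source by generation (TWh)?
Oil

Top 3: Biomass ≈ 125, Oil ≈ 115, Geothermal ≈ 110.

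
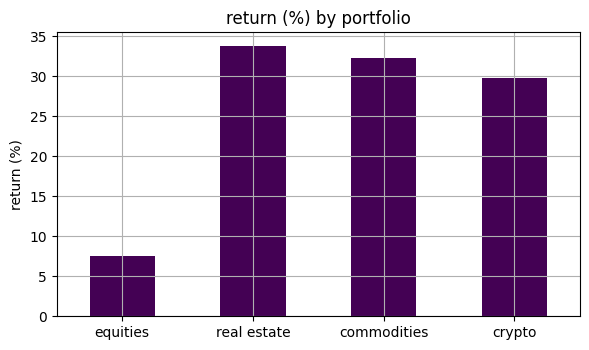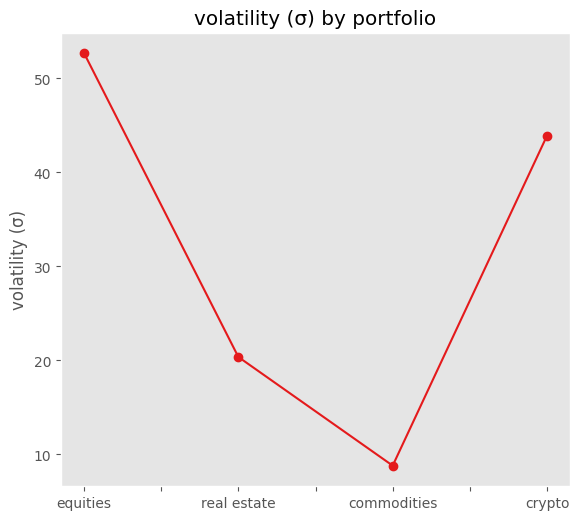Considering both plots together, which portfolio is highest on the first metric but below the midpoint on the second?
real estate

Chart 2 median volatility (σ) ≈ 30; below-median portfolios: real estate, commodities. Among those, real estate has the highest return (%) (≈ 35).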